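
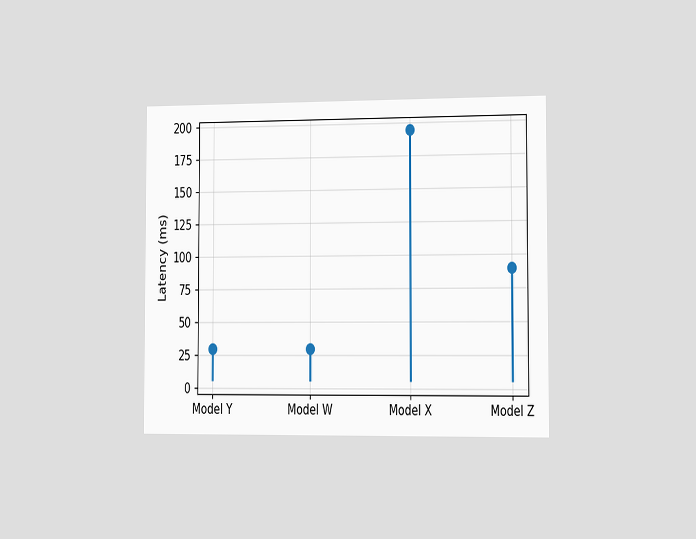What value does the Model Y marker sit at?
30ms

The chart is viewed slightly from the right. The Model Y marker sits at 30ms.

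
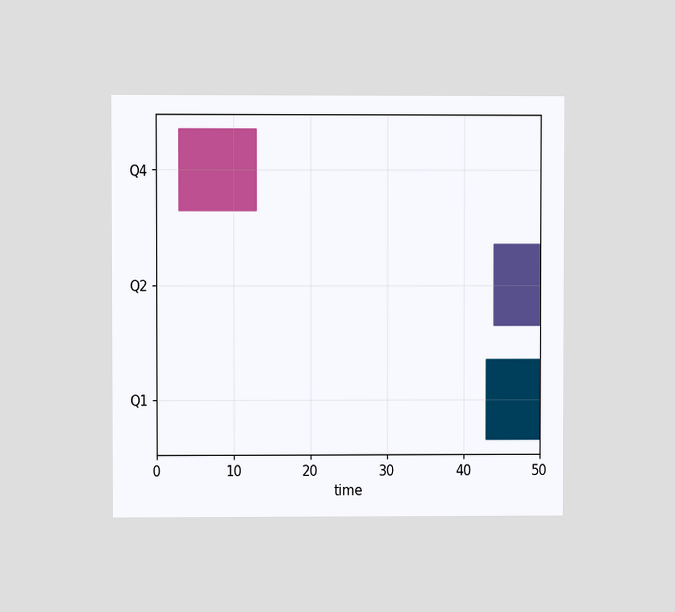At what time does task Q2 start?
The chart is viewed at a slight angle. The Q2 bar begins at t=44.

44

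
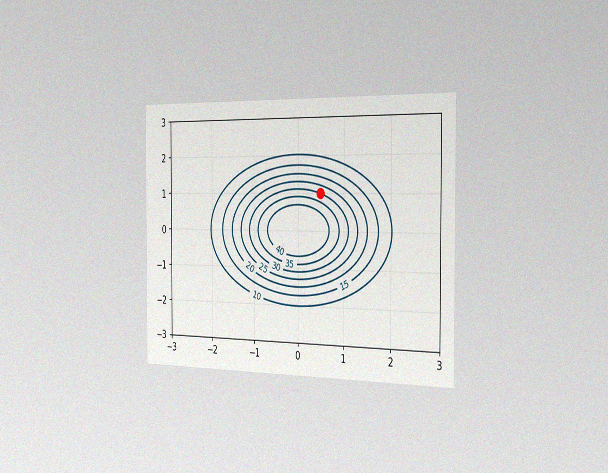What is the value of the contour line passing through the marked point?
The chart is viewed slightly from the right, with some photo noise. The marked point sits on the contour labelled 30.

30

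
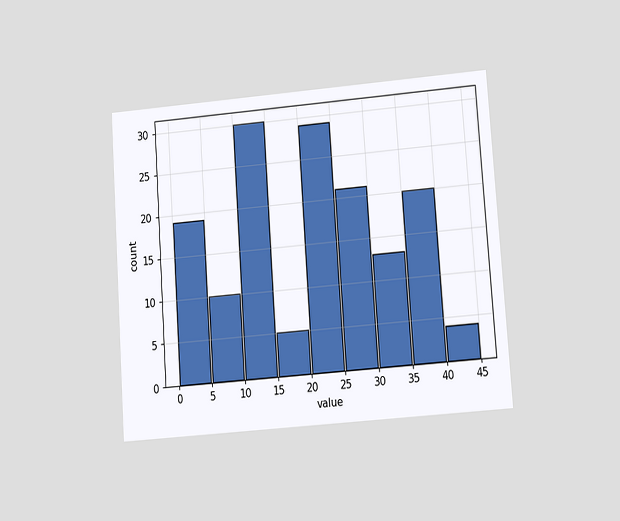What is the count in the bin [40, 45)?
The chart is tilted about 4° counter-clockwise and viewed at a slight angle. The [40, 45) bin has height 4.

4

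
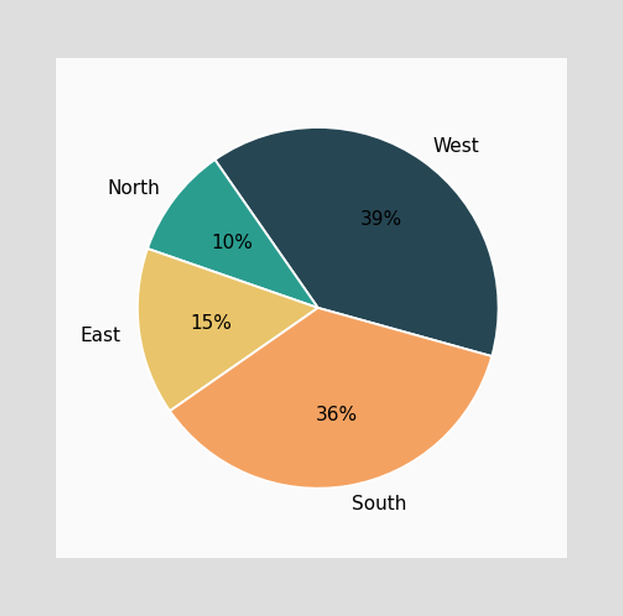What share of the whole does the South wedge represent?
36%

The South slice takes up 36% of the pie.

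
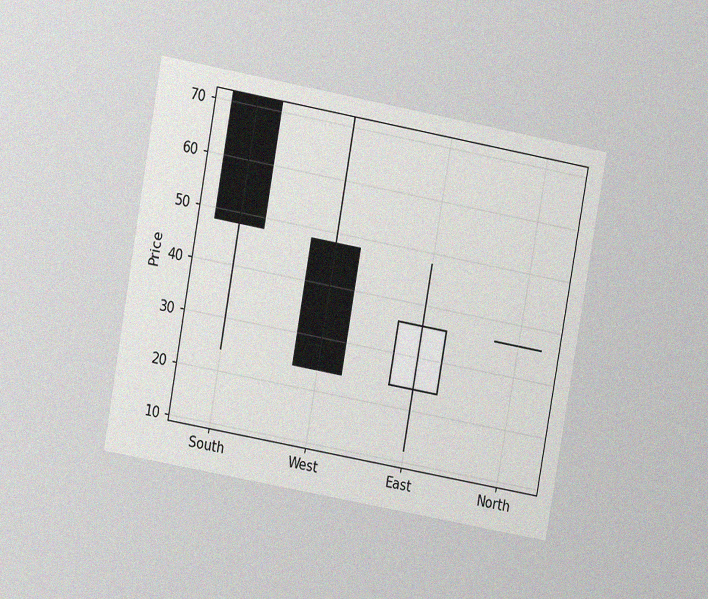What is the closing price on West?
The chart is tilted about 10° clockwise and viewed at a slight angle, with some photo noise. The West candle closes at 24.

24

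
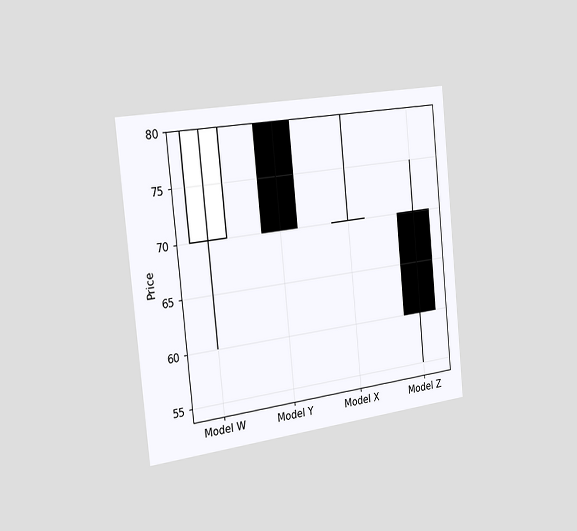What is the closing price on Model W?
The chart is tilted about 6° counter-clockwise and viewed slightly from the left. The Model W candle closes at 80.

80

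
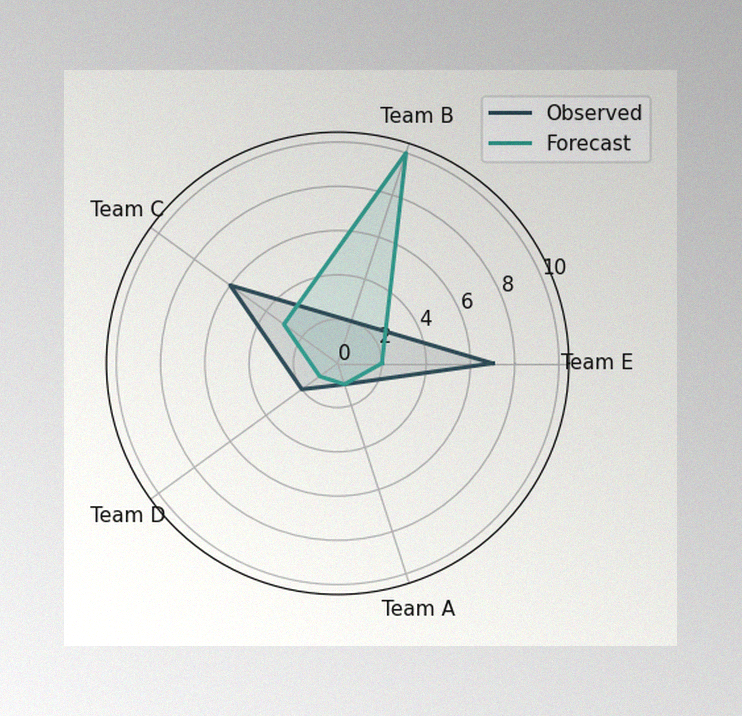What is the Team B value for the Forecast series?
The image has some photo noise and uneven lighting. On the Team B axis, Forecast reaches 10.

10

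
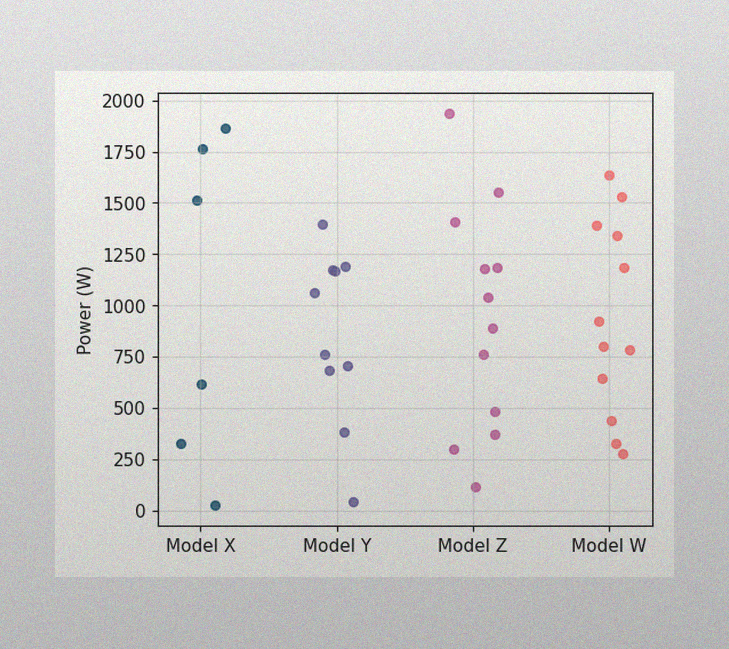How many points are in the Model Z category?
The image has some photo noise and uneven lighting. Counting the markers in the Model Z column gives 12.

12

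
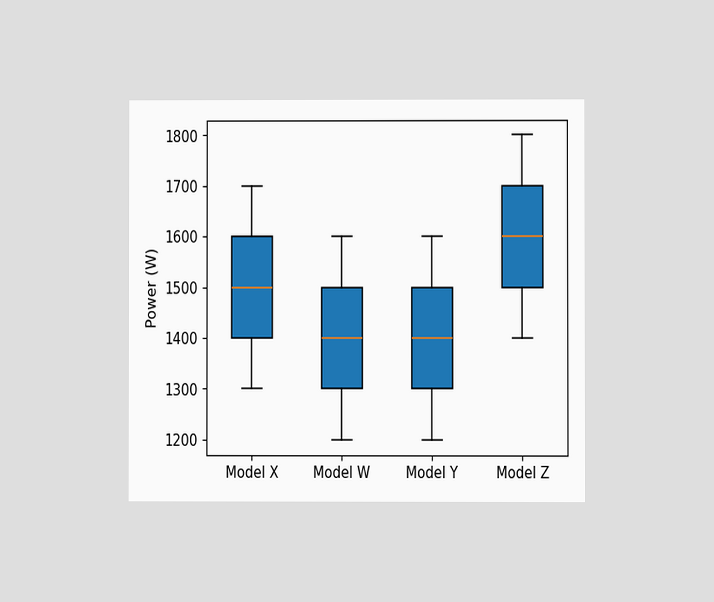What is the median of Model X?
The chart is viewed at a slight angle. The median line in the Model X box sits at 1500W.

1500W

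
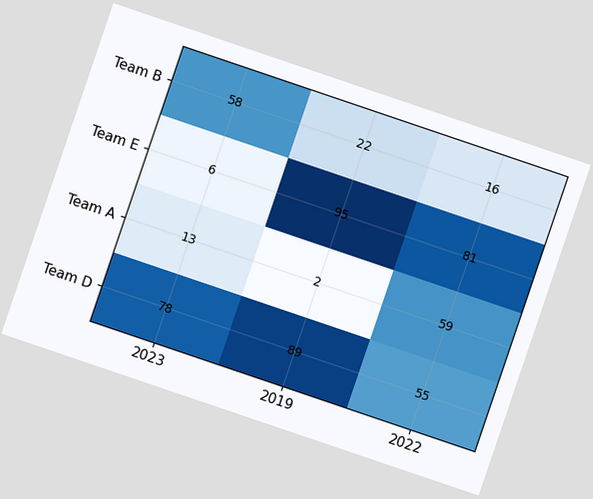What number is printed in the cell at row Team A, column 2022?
The chart is tilted about 19° clockwise. The (Team A, 2022) cell reads 59.

59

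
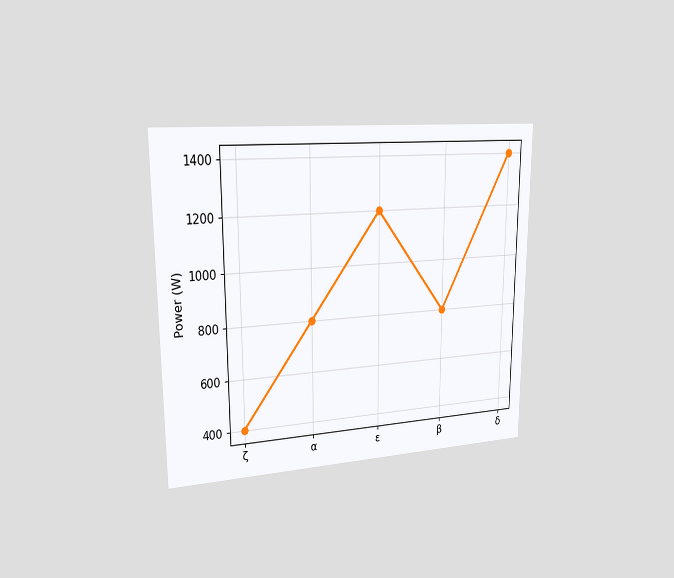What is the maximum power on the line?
1400W

The chart is viewed slightly from the left. The highest point is at δ, and reading across to the y-axis gives 1400W.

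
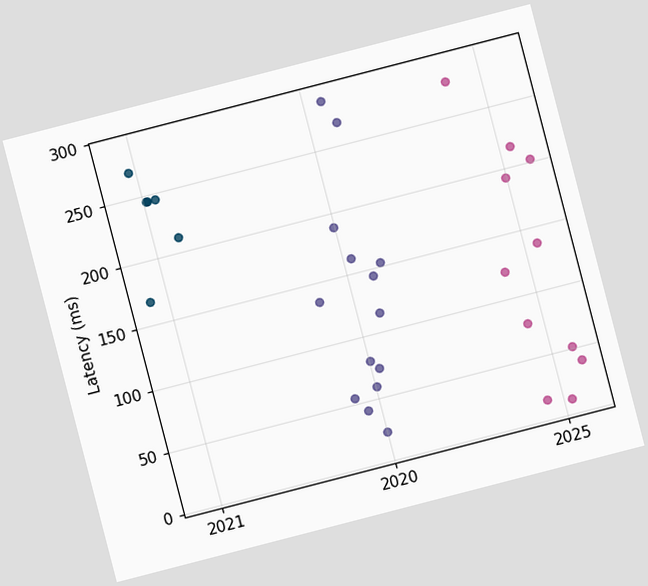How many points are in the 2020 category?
14

The chart is tilted about 15° counter-clockwise. Counting the markers in the 2020 column gives 14.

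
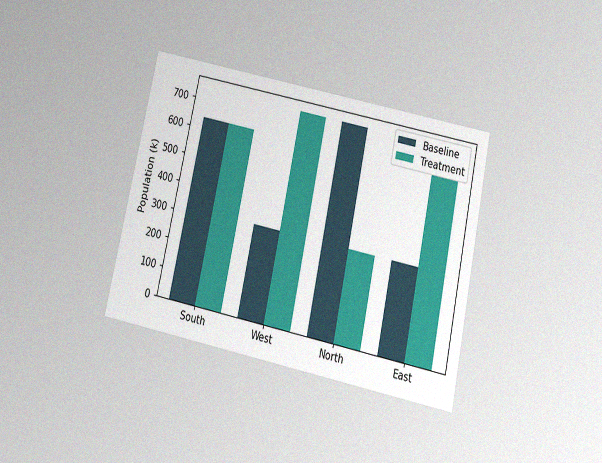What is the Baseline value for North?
The chart is tilted about 12° clockwise and viewed slightly from below, with some photo noise. The Baseline bar at North reaches 742k on the y-axis.

742k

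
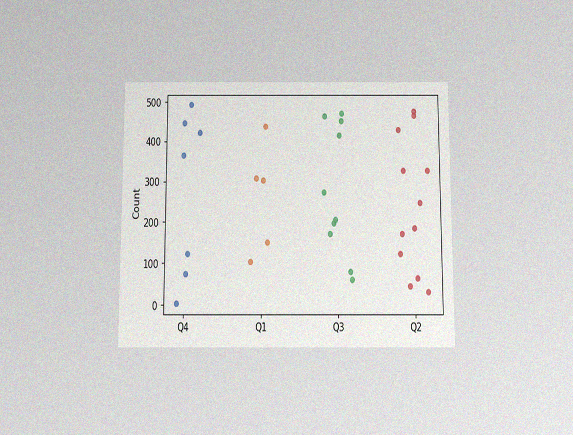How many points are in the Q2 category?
The chart is viewed slightly from below, with some photo noise. Counting the markers in the Q2 column gives 12.

12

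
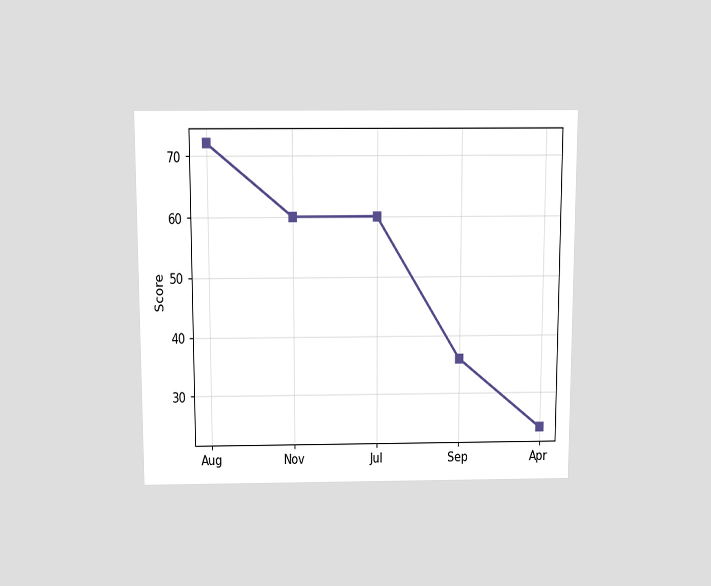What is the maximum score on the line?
72

The chart is viewed slightly from above. The highest point is at Aug, and reading across to the y-axis gives 72.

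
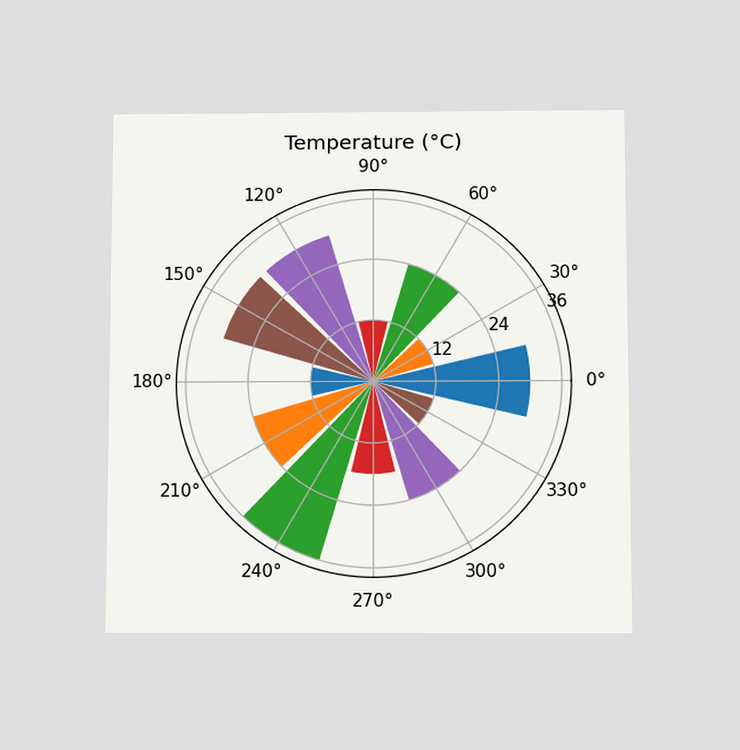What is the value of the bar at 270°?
18°C

The chart is viewed slightly from below. The bar at 270° reaches 18°C on the radial axis.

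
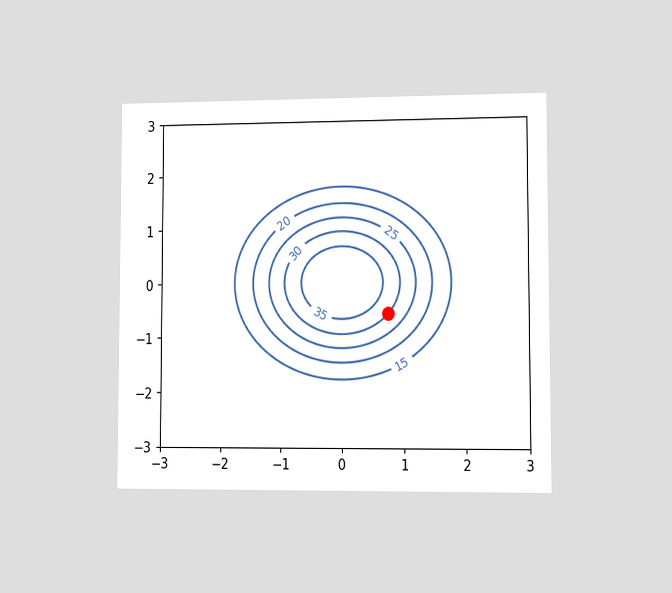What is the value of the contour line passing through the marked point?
The chart is viewed at a slight angle. The marked point sits on the contour labelled 30.

30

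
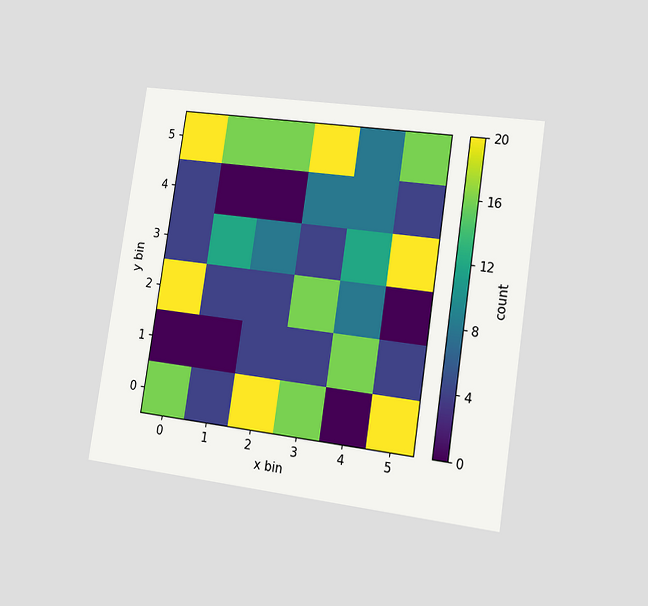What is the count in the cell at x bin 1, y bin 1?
The chart is tilted about 8° clockwise and viewed slightly from the right. Matching the cell (1, 1) against the colorbar gives 0.

0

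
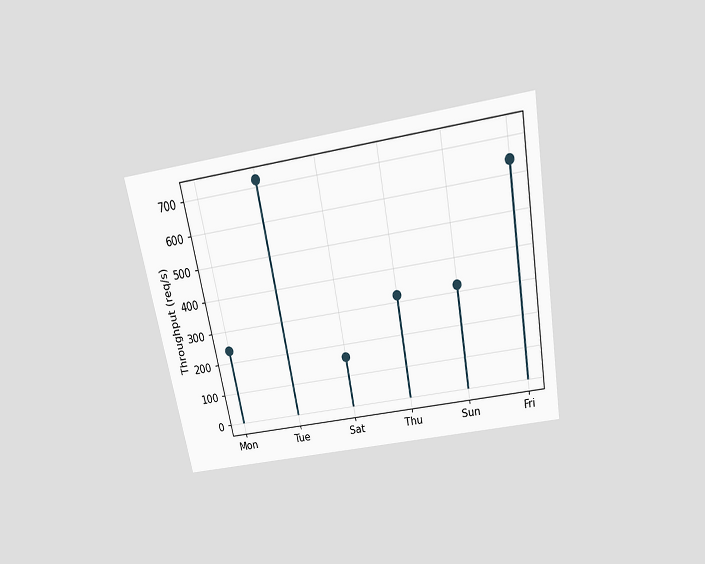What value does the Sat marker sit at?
160req/s

The chart is tilted about 10° counter-clockwise and viewed slightly from above. The Sat marker sits at 160req/s.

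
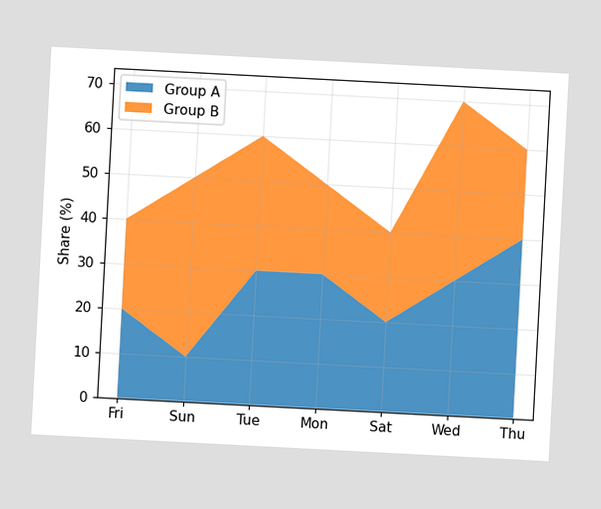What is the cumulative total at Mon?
The chart is tilted about 3° clockwise. The stacked total at Mon reaches 50%.

50%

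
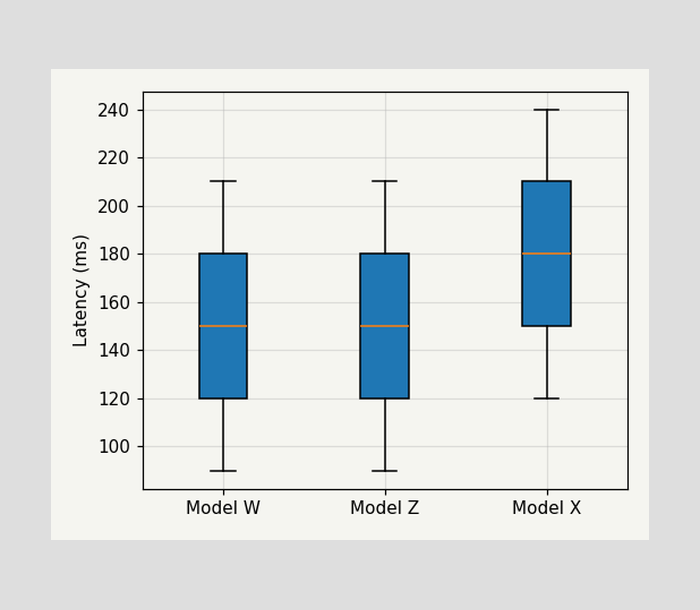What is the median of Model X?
180ms

The median line in the Model X box sits at 180ms.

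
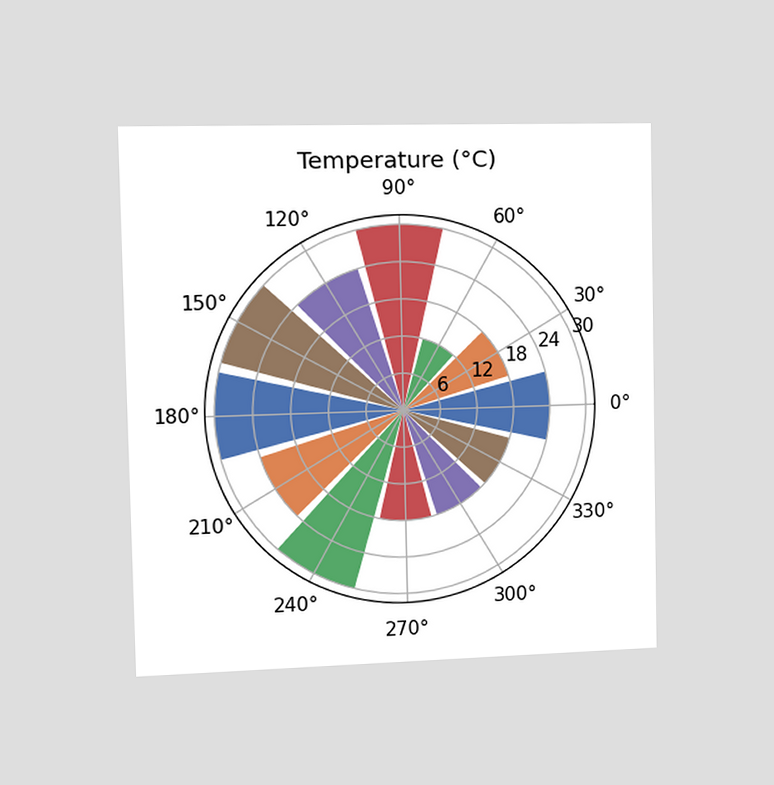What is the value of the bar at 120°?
24°C

The chart is viewed slightly from the left. The bar at 120° reaches 24°C on the radial axis.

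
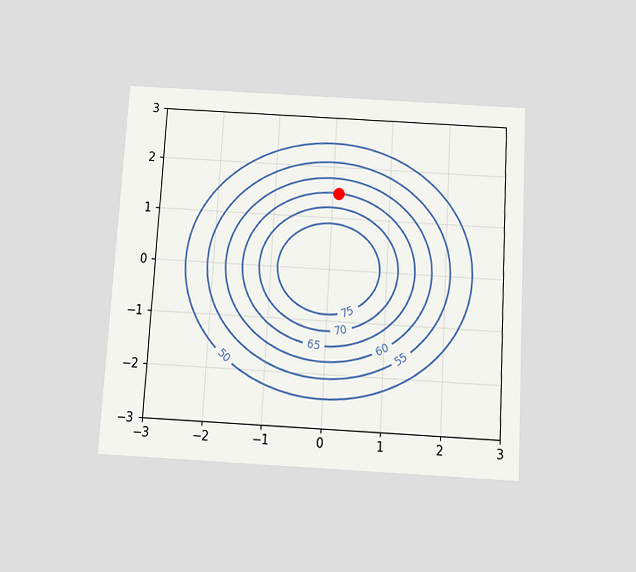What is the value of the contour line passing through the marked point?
65

The chart is tilted about 3° clockwise and viewed slightly from below. The marked point sits on the contour labelled 65.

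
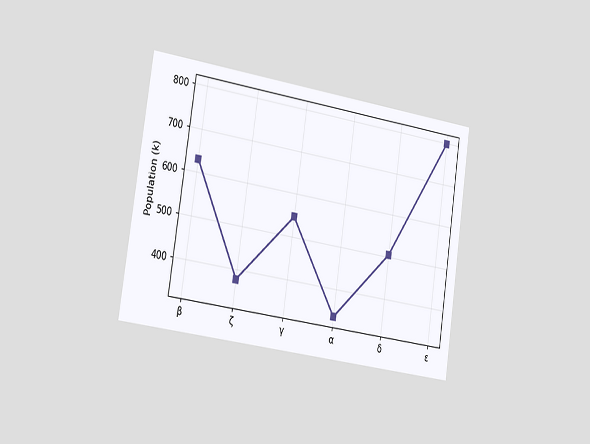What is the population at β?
The chart is tilted about 9° clockwise and viewed slightly from the left. At β, the line is at 630k.

630k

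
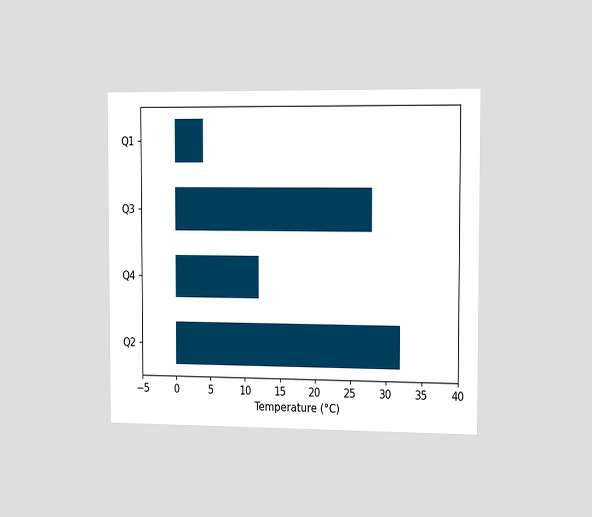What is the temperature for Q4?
The chart is viewed slightly from the right. Reading along the chart's x-axis, the Q4 bar reaches 12°C.

12°C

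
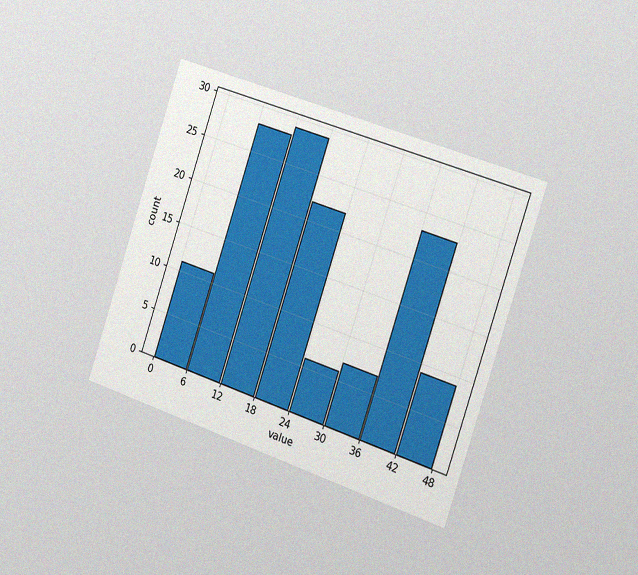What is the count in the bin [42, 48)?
9

The chart is tilted about 19° clockwise and viewed slightly from the right, with some photo noise. The [42, 48) bin has height 9.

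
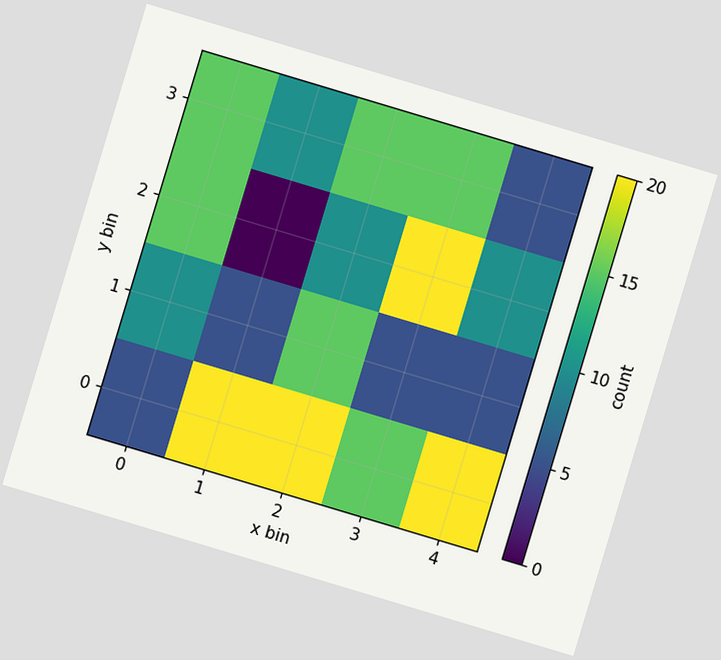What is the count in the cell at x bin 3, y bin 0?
15

The chart is tilted about 17° clockwise. Matching the cell (3, 0) against the colorbar gives 15.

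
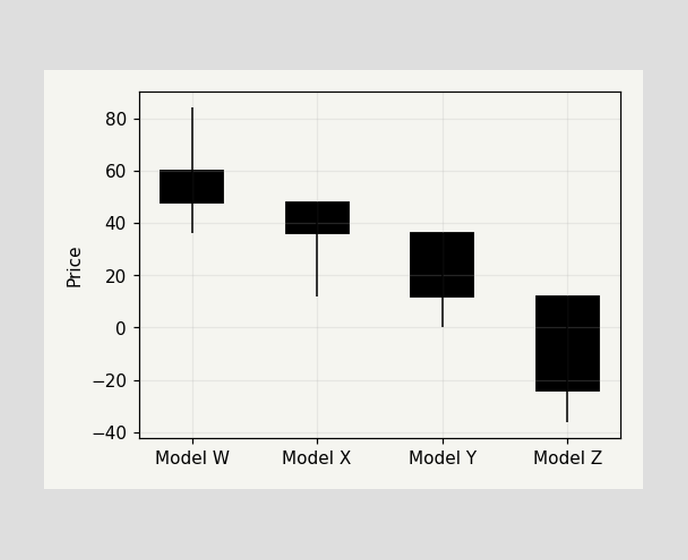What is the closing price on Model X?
The Model X candle closes at 36.

36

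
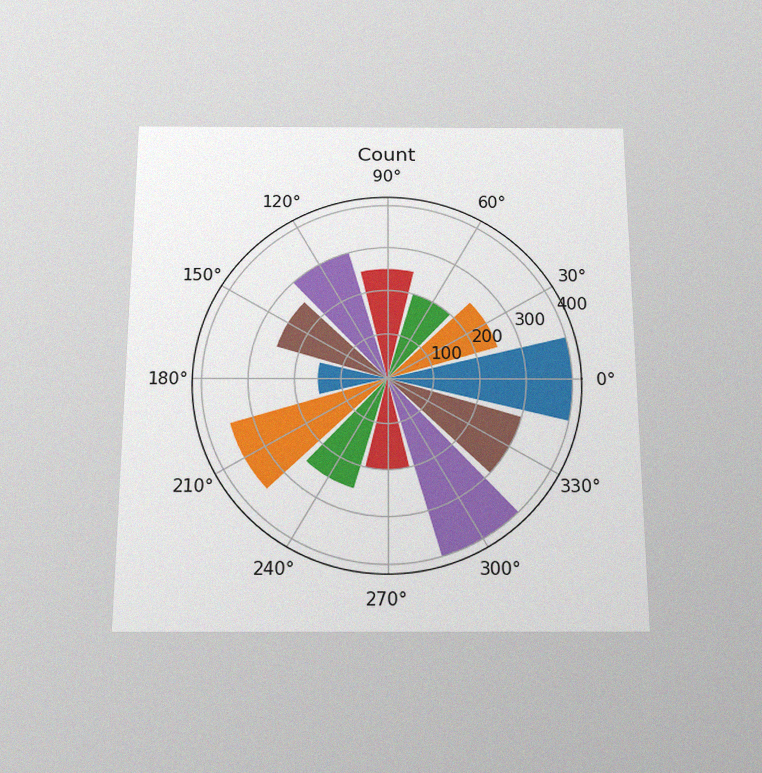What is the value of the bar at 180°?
150

The chart is viewed slightly from below, with some photo noise. The bar at 180° reaches 150 on the radial axis.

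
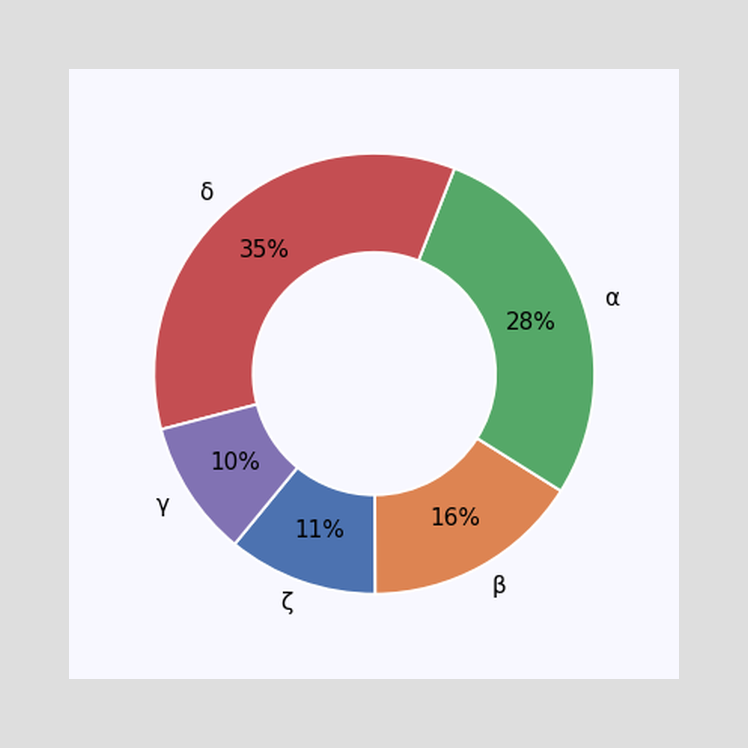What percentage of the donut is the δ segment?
The δ segment takes up 35% of the ring.

35%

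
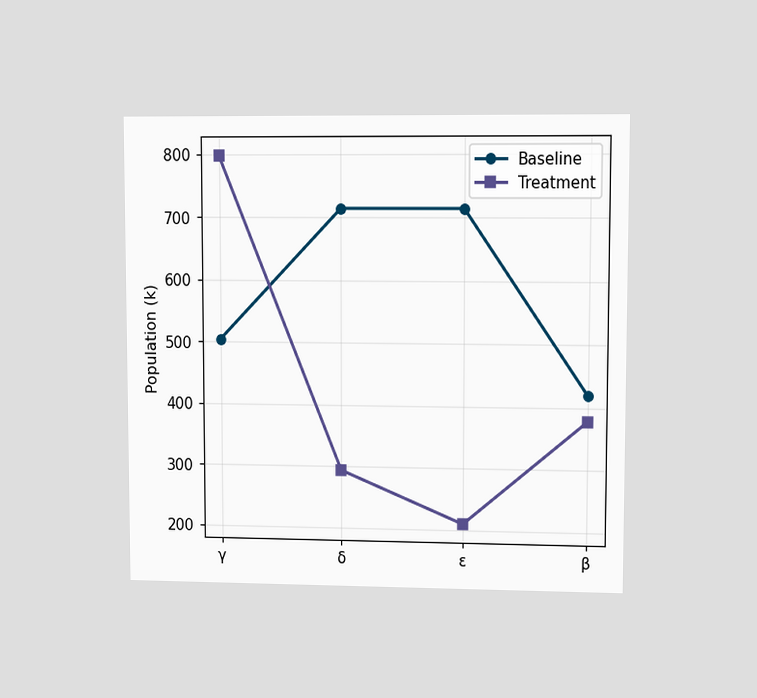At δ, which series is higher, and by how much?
Baseline, by 420k

The chart is viewed at a slight angle. At δ, Baseline sits above the other line by 420k.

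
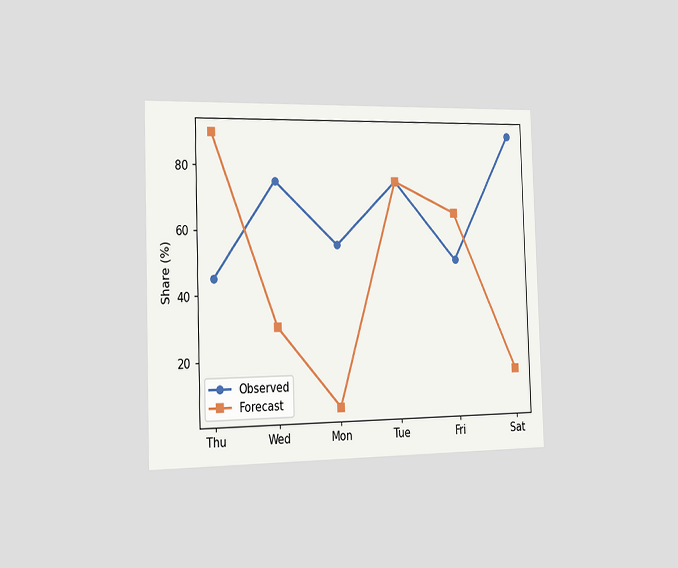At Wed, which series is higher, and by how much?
The chart is viewed slightly from the left. At Wed, Observed sits above the other line by 45%.

Observed, by 45%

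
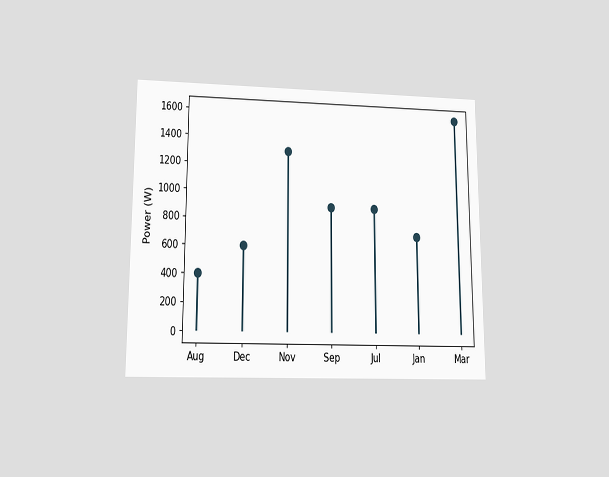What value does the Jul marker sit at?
The chart is viewed at a slight angle. The Jul marker sits at 900W.

900W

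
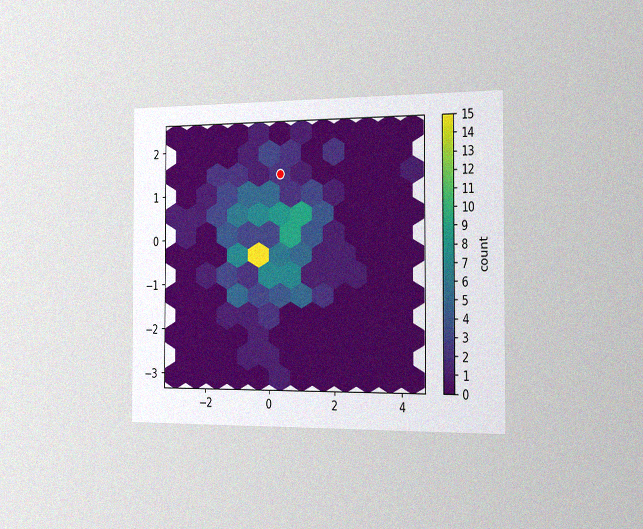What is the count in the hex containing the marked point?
2

The chart is viewed slightly from the right, with some photo noise. The marked hex reads 2 on the colorbar.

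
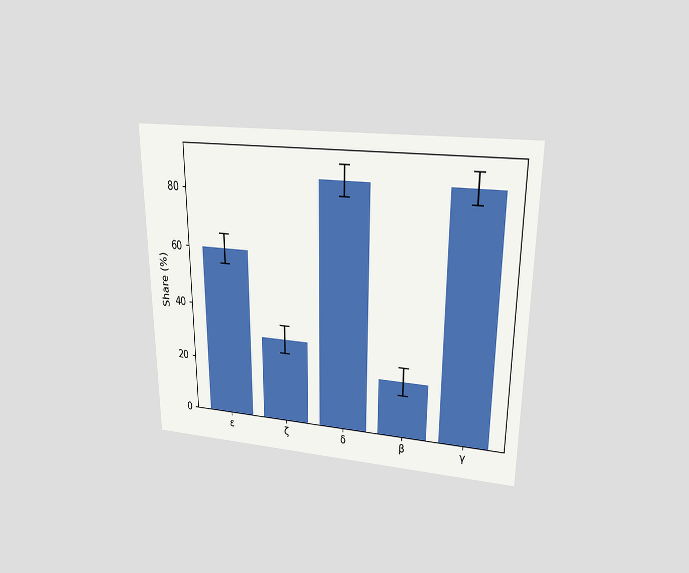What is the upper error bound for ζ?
The chart is viewed at a slight angle. The ζ bar's upper whisker reaches 35%.

35%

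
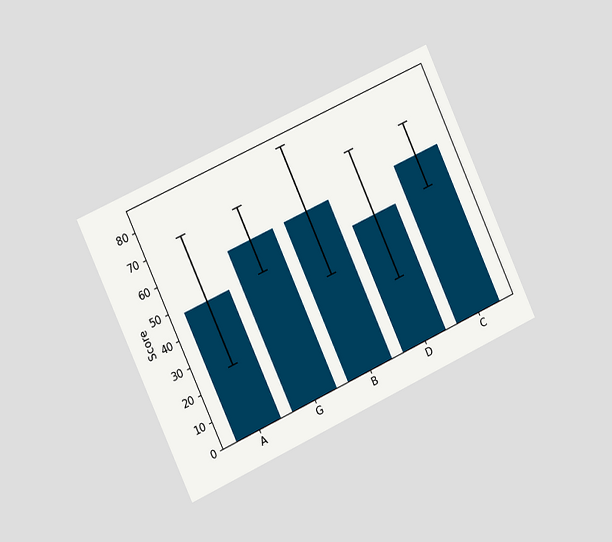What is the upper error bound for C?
72

The chart is tilted about 25° counter-clockwise and viewed slightly from the left. The C bar's upper whisker reaches 72.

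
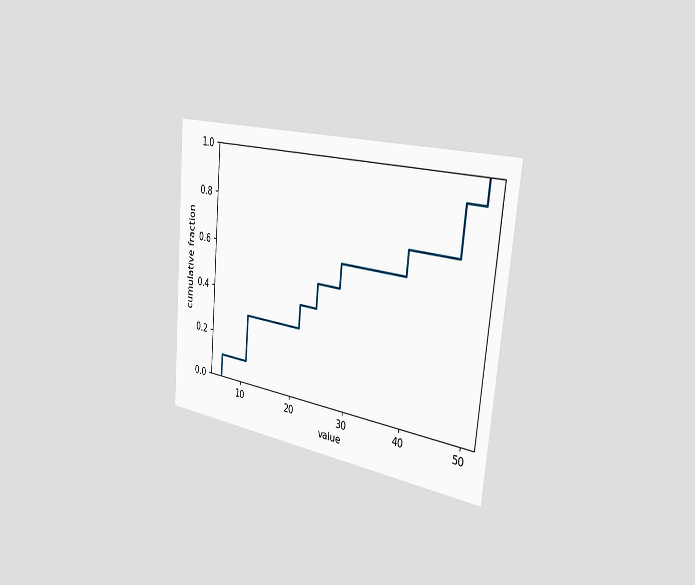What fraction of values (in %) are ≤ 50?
100%

The chart is tilted about 5° clockwise and viewed slightly from the right. At x=50 the ECDF step is at 100%.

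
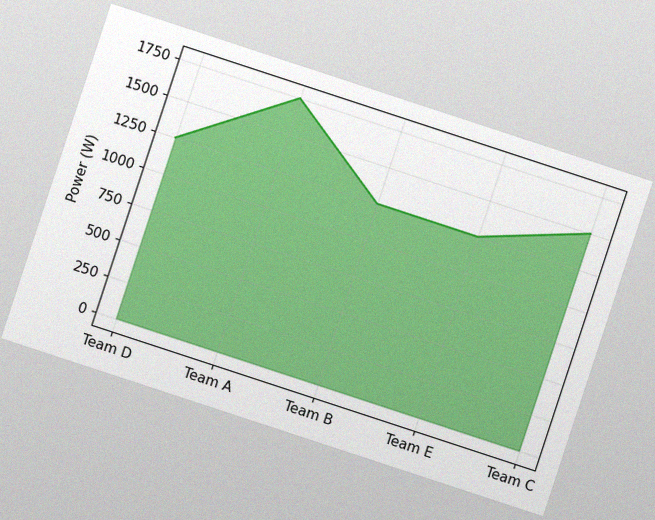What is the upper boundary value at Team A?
1750W

The chart is tilted about 18° clockwise, with some photo noise. At Team A the upper boundary is at 1750W.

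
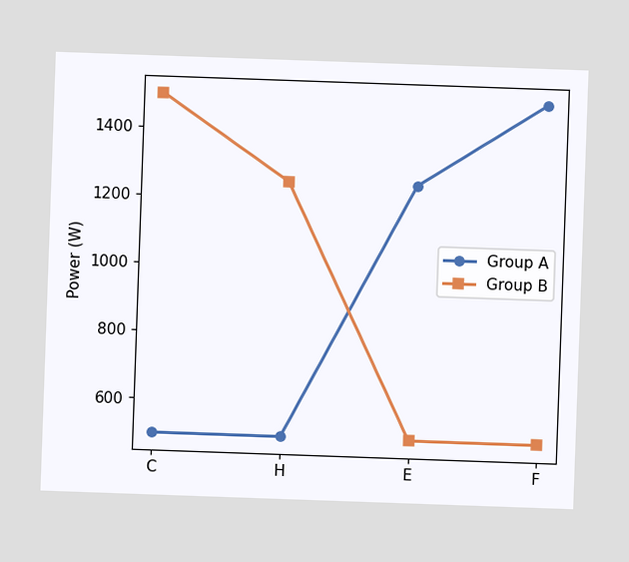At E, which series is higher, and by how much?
The chart is tilted about 2° clockwise. At E, Group A sits above the other line by 750W.

Group A, by 750W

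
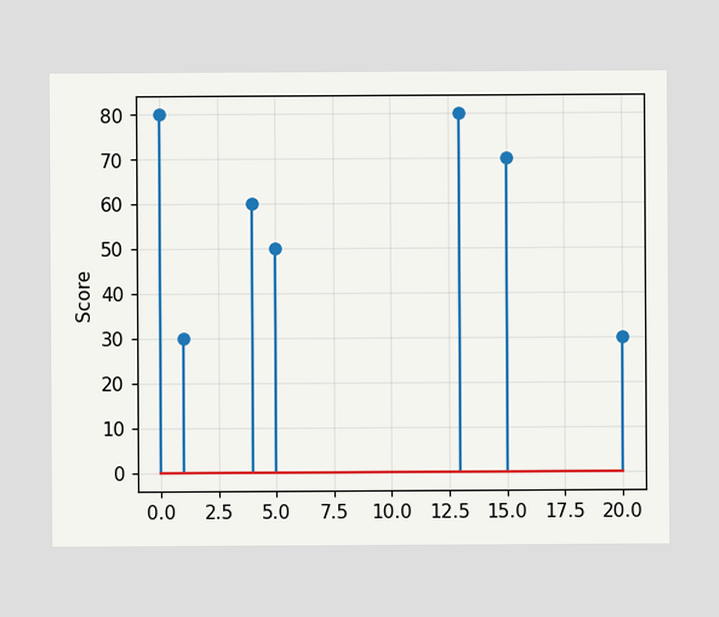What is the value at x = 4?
The stem at x=4 reaches 60.

60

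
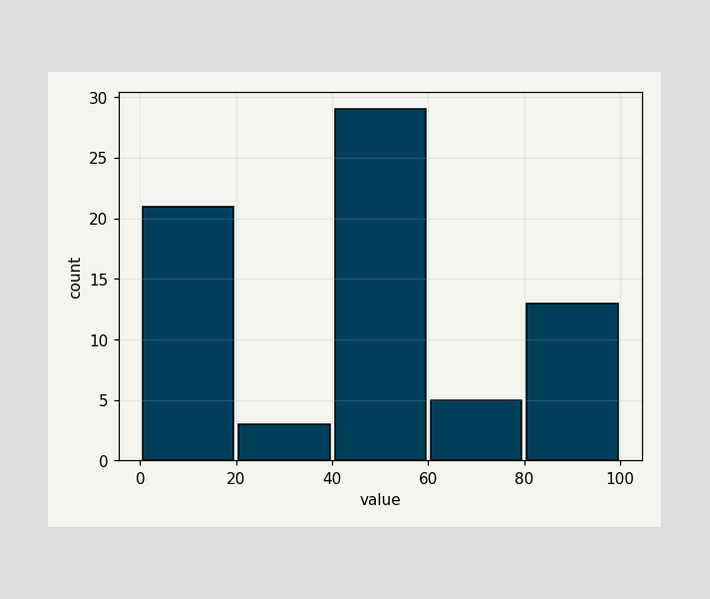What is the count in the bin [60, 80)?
5

The [60, 80) bin has height 5.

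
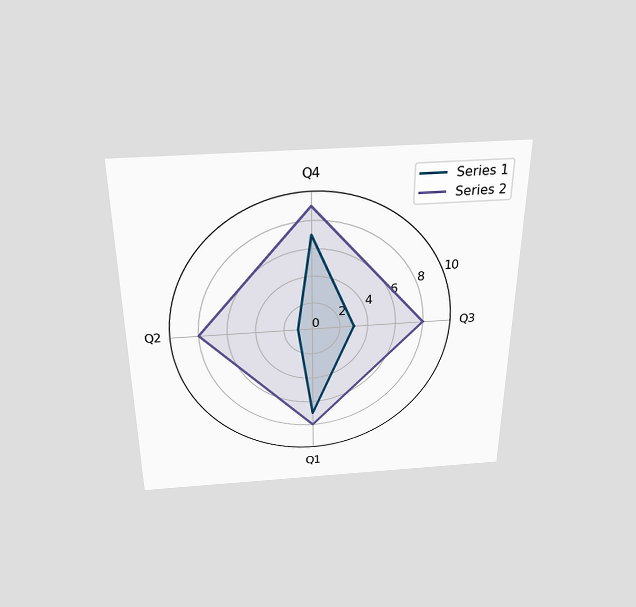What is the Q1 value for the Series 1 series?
The chart is viewed slightly from above. On the Q1 axis, Series 1 reaches 7.

7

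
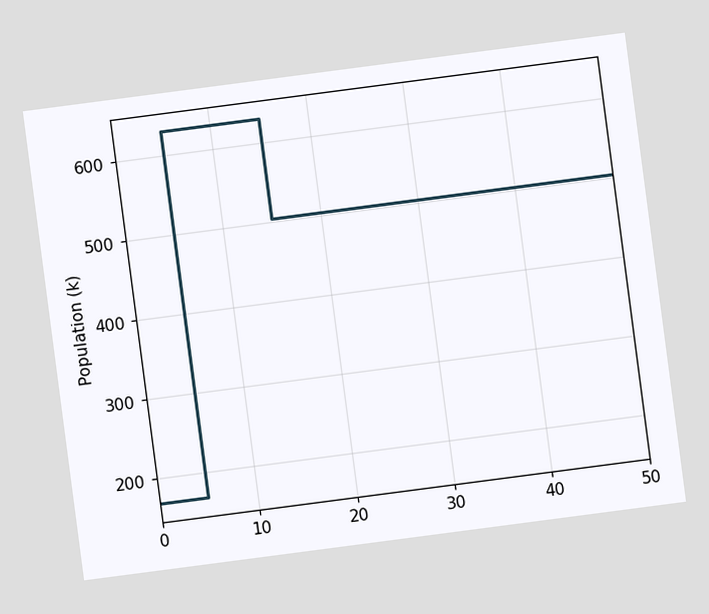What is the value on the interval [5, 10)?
The chart is tilted about 7° counter-clockwise. On [5, 10) the step sits at 630k.

630k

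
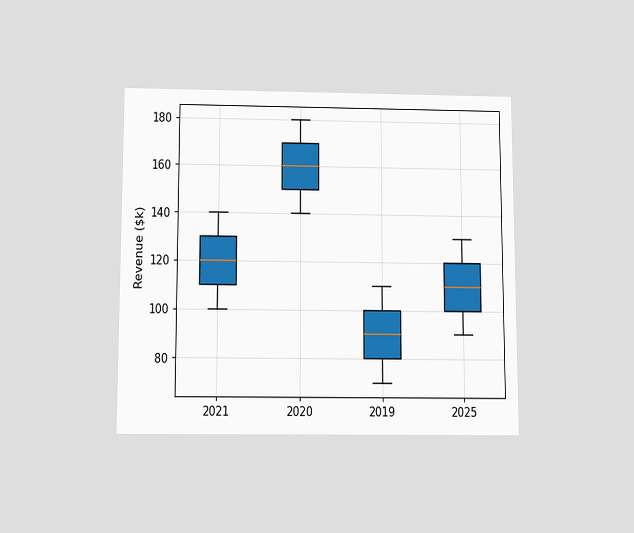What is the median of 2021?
The chart is viewed slightly from below. The median line in the 2021 box sits at $120k.

$120k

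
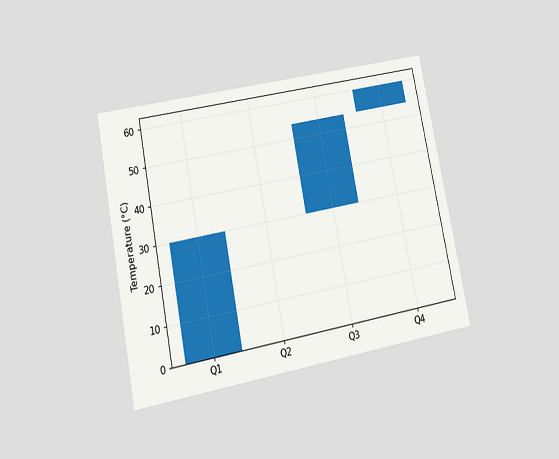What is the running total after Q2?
30°C

The chart is tilted about 11° counter-clockwise and viewed at a slight angle. After Q2 the running total reaches 30°C.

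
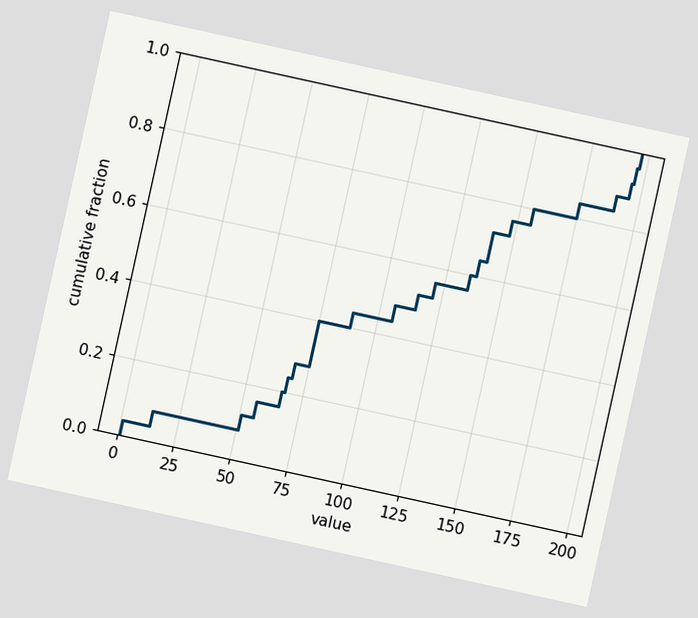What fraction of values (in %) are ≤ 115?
The chart is tilted about 12° clockwise. At x=115 the ECDF step is at 52%.

52%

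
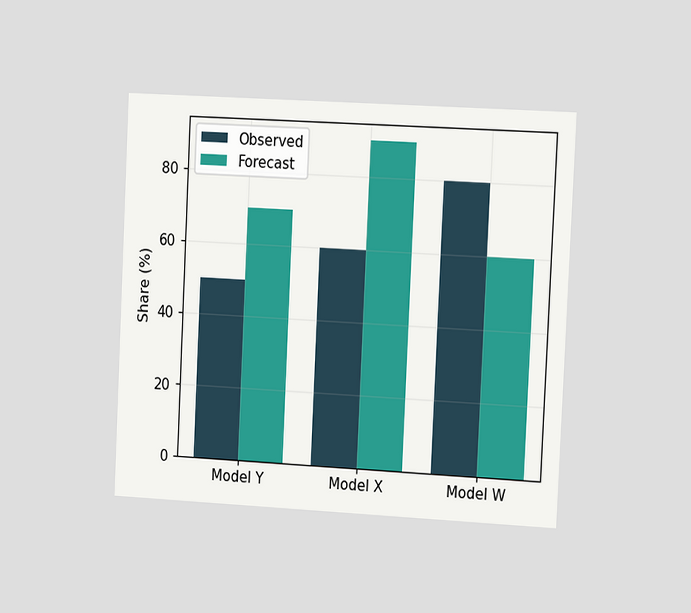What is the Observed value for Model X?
60%

The chart is tilted about 3° clockwise and viewed slightly from the right. The Observed bar at Model X reaches 60% on the y-axis.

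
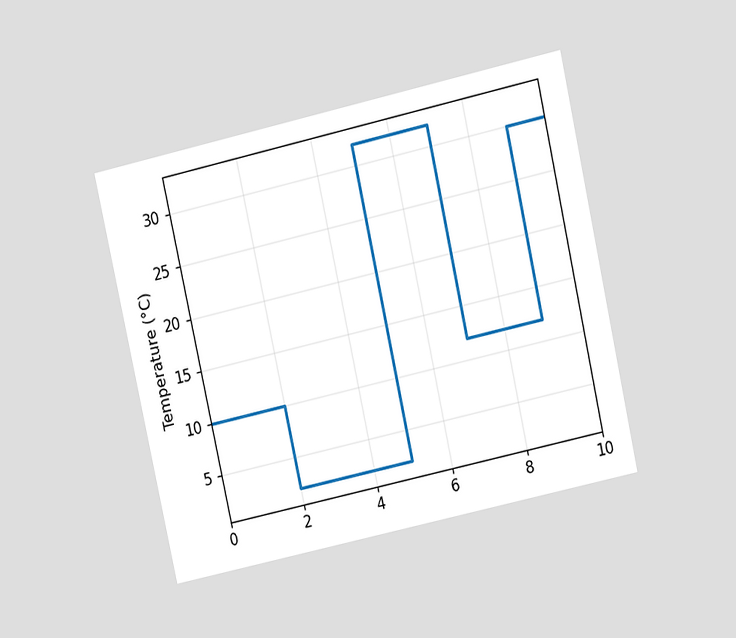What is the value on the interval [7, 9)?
12°C

The chart is tilted about 13° counter-clockwise and viewed at a slight angle. On [7, 9) the step sits at 12°C.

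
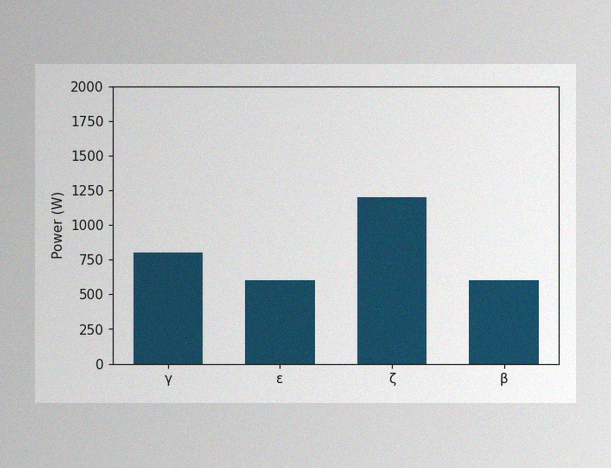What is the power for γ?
The image has some photo noise and uneven lighting. Reading along the chart's y-axis, the γ bar reaches 800W.

800W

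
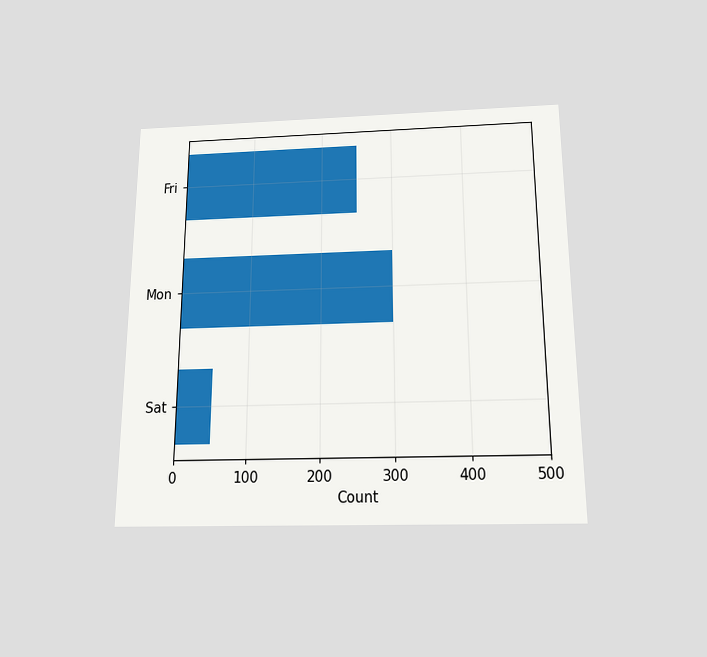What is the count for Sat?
50

The chart is viewed slightly from below. Reading along the chart's x-axis, the Sat bar reaches 50.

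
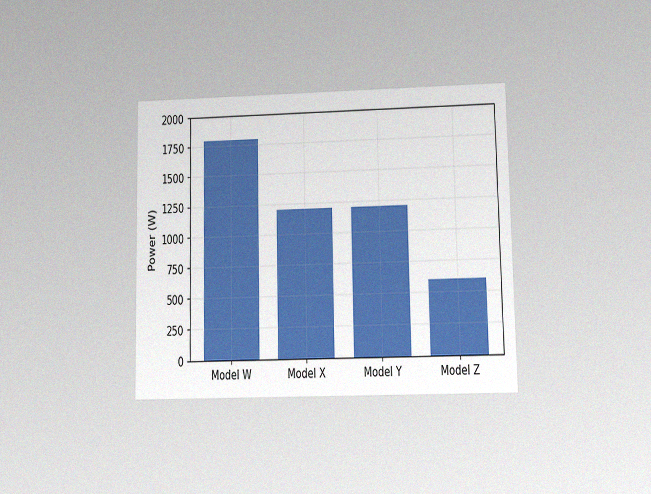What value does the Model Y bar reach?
The chart is viewed at a slight angle, with some photo noise. Reading along the chart's y-axis, the Model Y bar reaches 1200W.

1200W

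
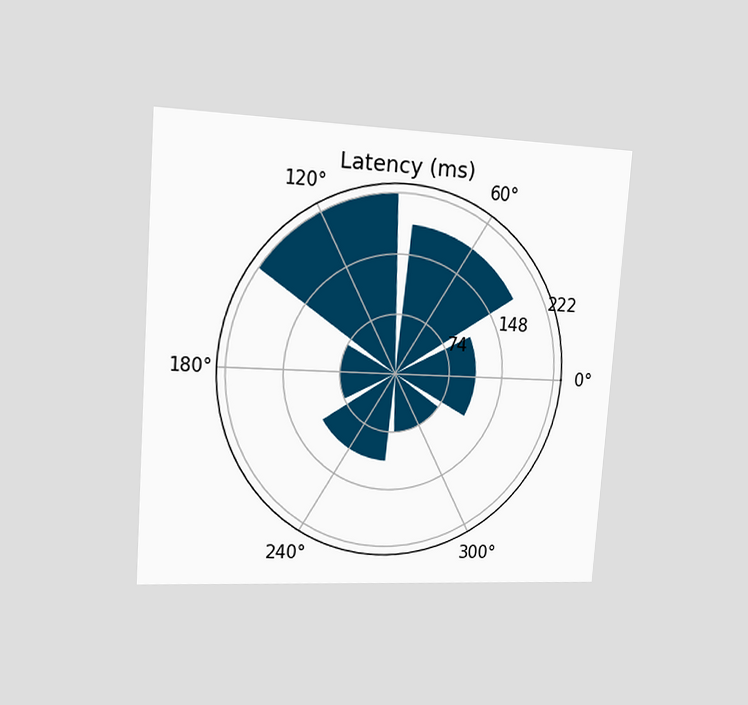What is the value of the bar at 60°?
185ms

The chart is tilted about 4° clockwise and viewed slightly from the left. The bar at 60° reaches 185ms on the radial axis.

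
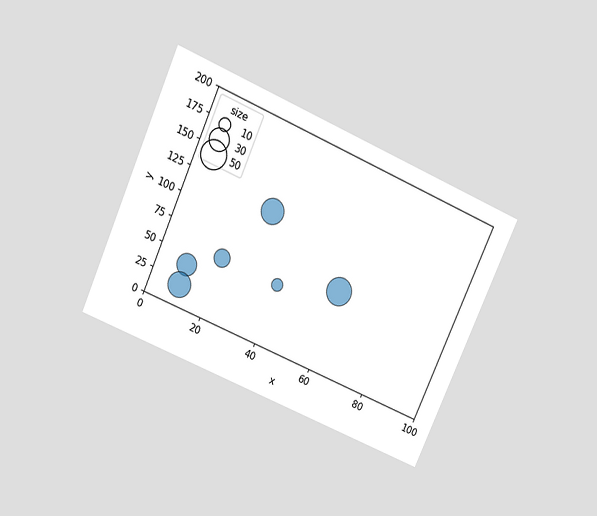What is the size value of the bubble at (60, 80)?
50

The chart is tilted about 24° clockwise and viewed slightly from above. Matching the bubble at (60, 80) against the size legend gives 50.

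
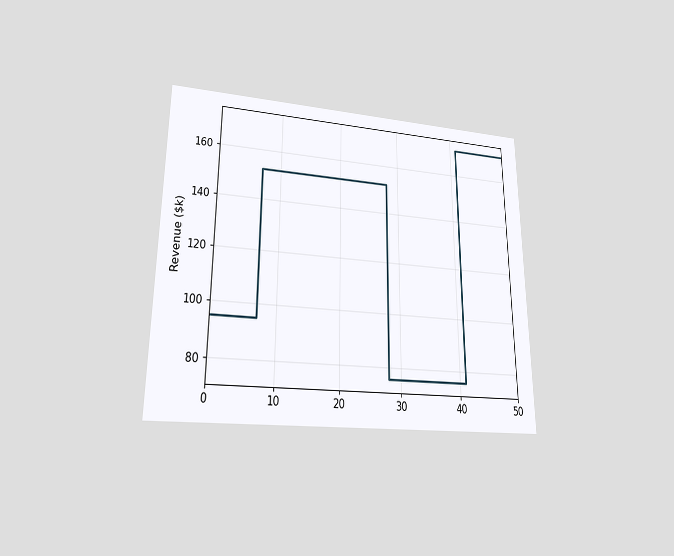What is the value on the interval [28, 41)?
$76k

The chart is viewed at a slight angle. On [28, 41) the step sits at $76k.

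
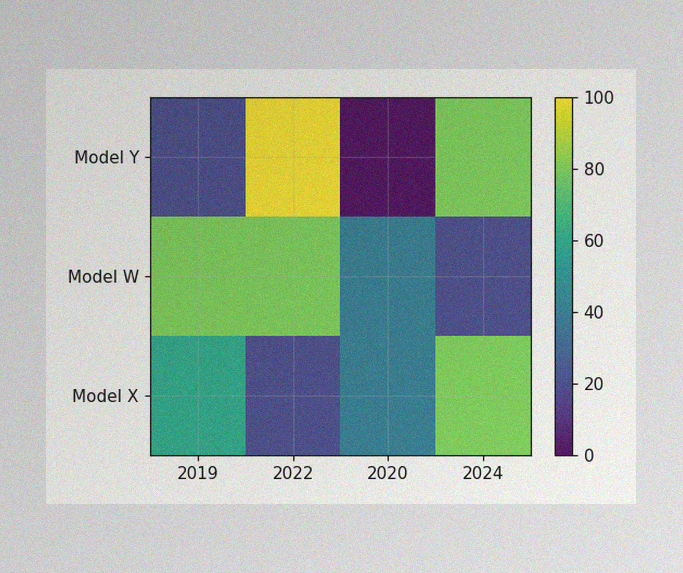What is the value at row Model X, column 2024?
80

The image has some photo noise and uneven lighting. Matching cell (Model X, 2024) against the colorbar gives 80.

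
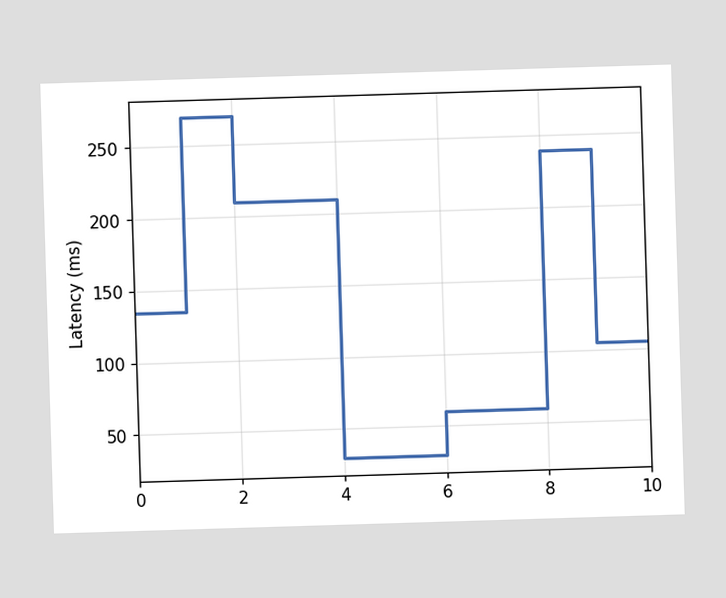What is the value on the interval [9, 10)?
On [9, 10) the step sits at 105ms.

105ms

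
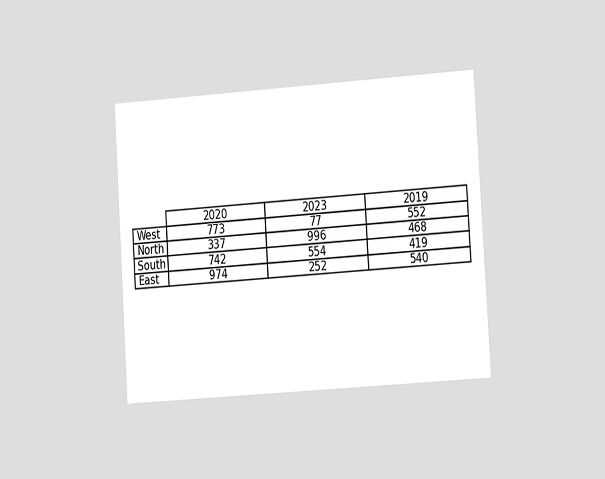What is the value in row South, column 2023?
The chart is tilted about 4° counter-clockwise and viewed slightly from the right. The (South, 2023) cell reads 554.

554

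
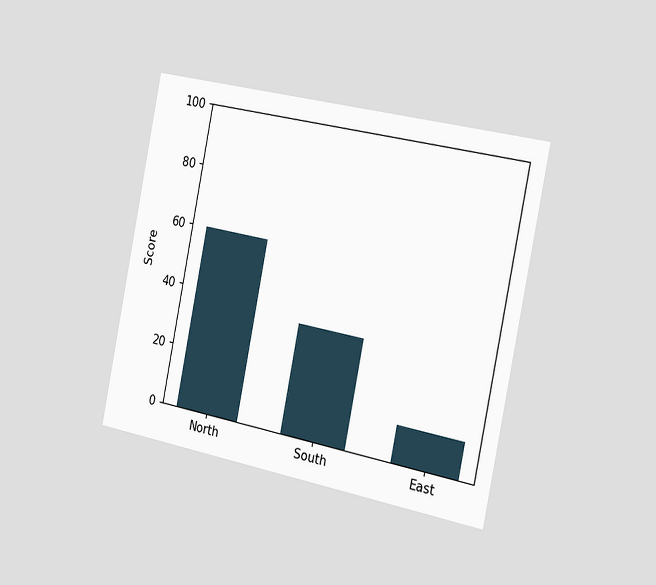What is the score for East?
12

The chart is tilted about 11° clockwise and viewed slightly from the right. Reading along the chart's y-axis, the East bar reaches 12.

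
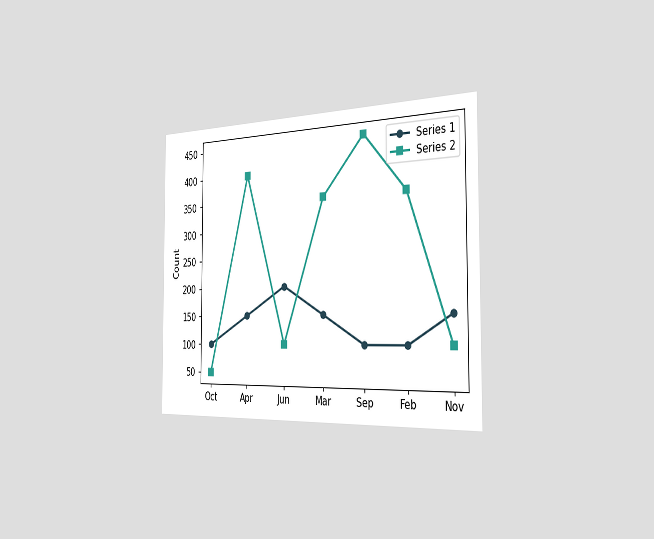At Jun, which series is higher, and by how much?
The chart is viewed slightly from the right. At Jun, Series 1 sits above the other line by 100.

Series 1, by 100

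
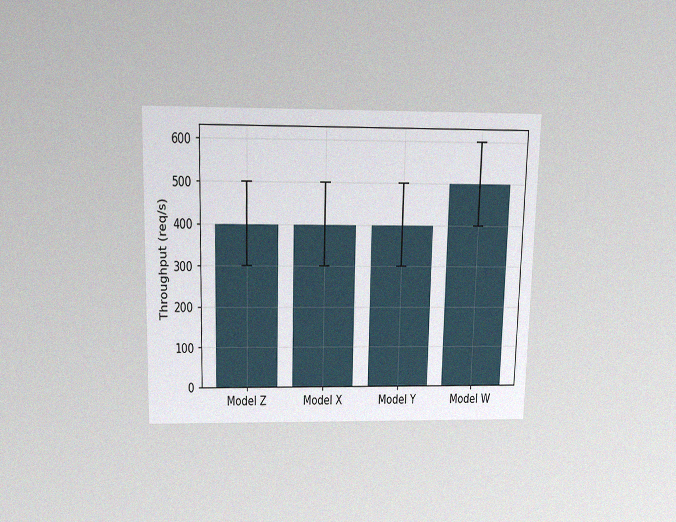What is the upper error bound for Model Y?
The chart is viewed slightly from above, with some photo noise. The Model Y bar's upper whisker reaches 500req/s.

500req/s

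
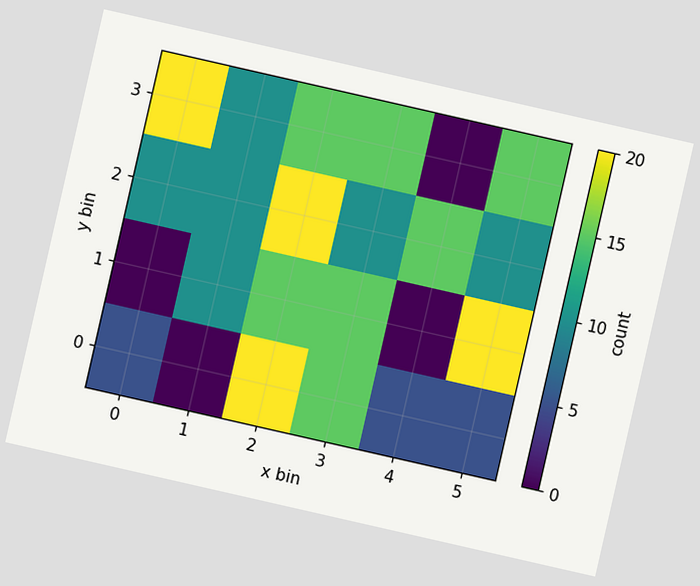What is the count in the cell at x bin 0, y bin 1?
The chart is tilted about 13° clockwise. Matching the cell (0, 1) against the colorbar gives 0.

0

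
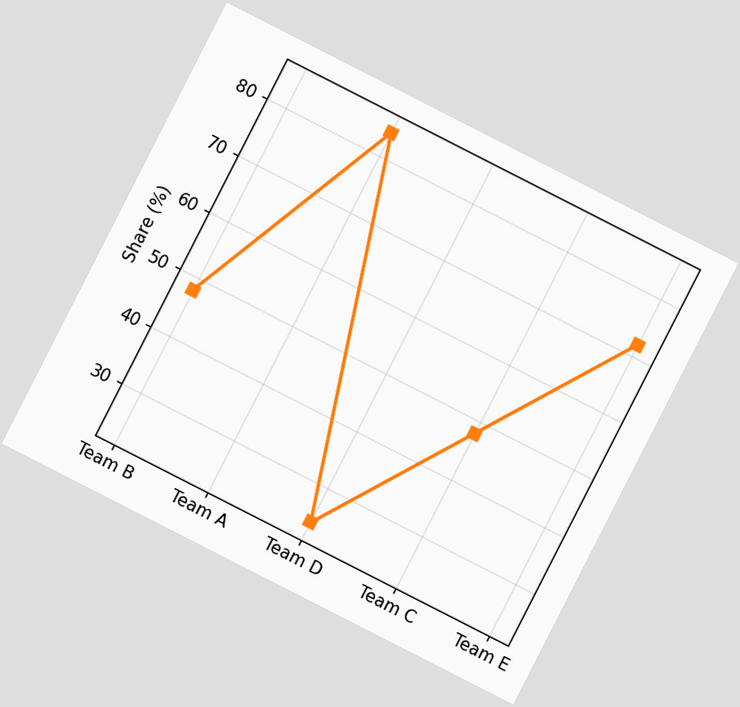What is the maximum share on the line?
The chart is tilted about 27° clockwise. The highest point is at Team A, and reading across to the y-axis gives 84%.

84%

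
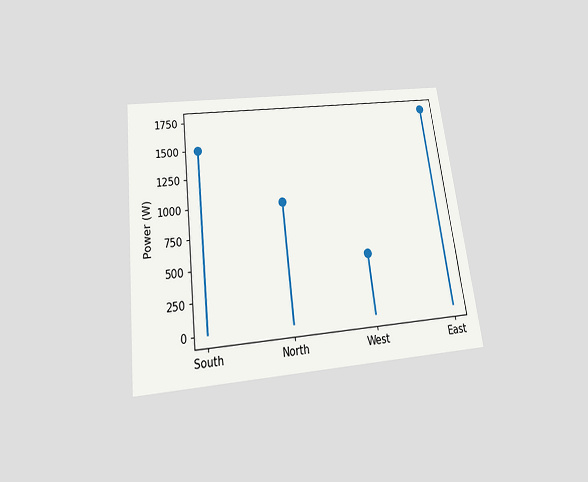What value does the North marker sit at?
The chart is tilted about 7° counter-clockwise and viewed slightly from below. The North marker sits at 1000W.

1000W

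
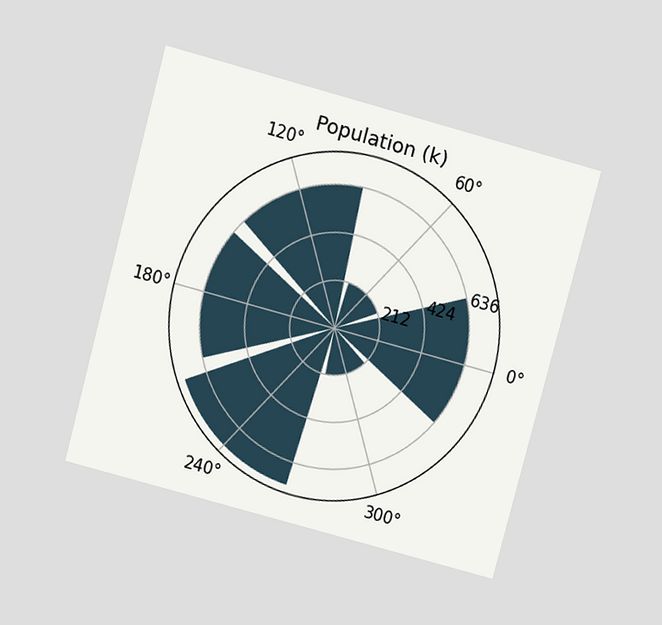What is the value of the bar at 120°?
The chart is tilted about 15° clockwise and viewed slightly from above. The bar at 120° reaches 636k on the radial axis.

636k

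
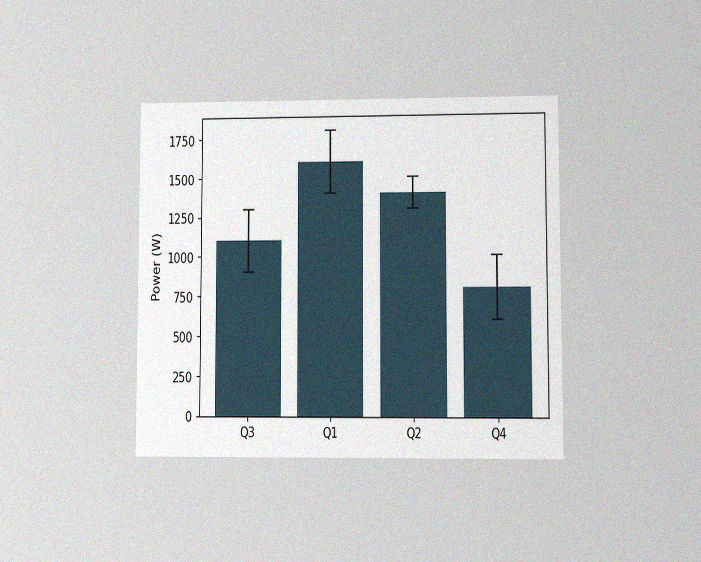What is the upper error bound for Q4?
The chart is viewed at a slight angle, with some photo noise. The Q4 bar's upper whisker reaches 1000W.

1000W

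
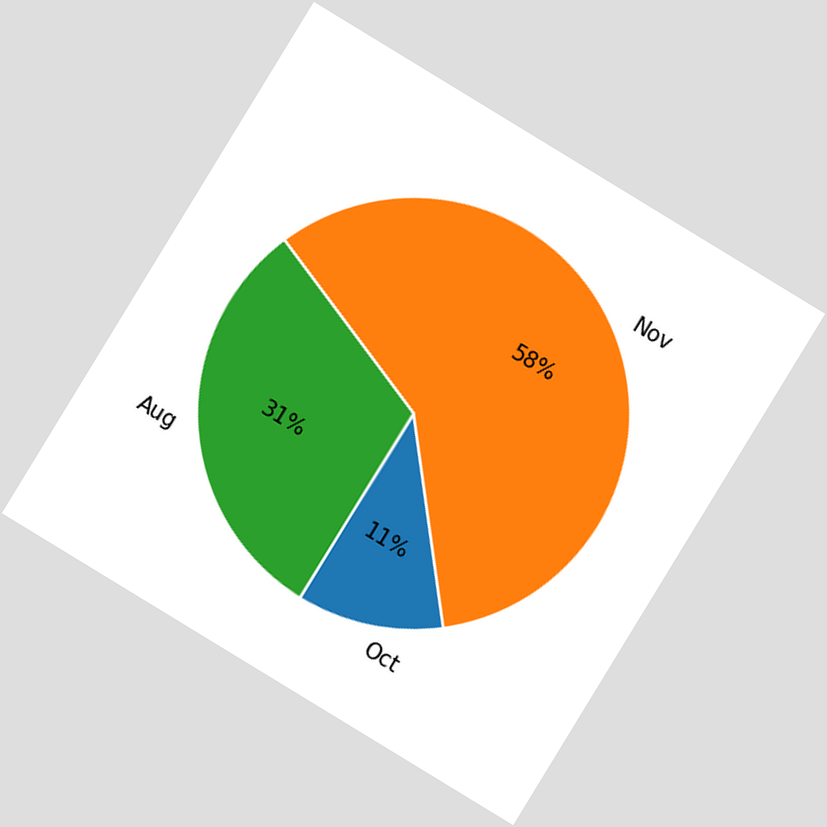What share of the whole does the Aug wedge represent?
The chart is tilted about 31° clockwise. The Aug slice takes up 31% of the pie.

31%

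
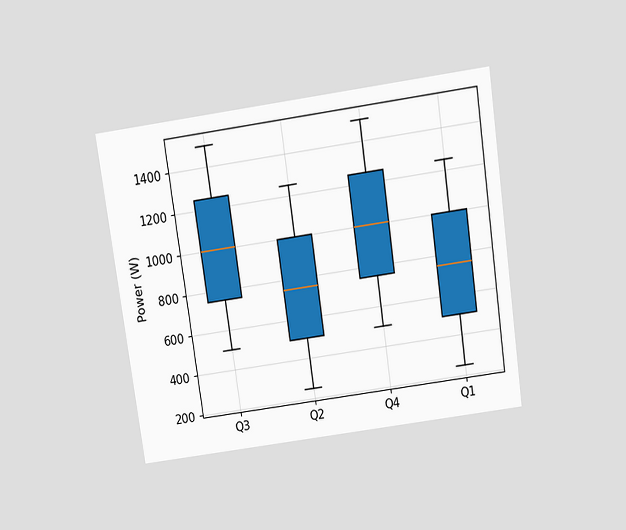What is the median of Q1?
The chart is tilted about 8° counter-clockwise and viewed slightly from above. The median line in the Q1 box sits at 750W.

750W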